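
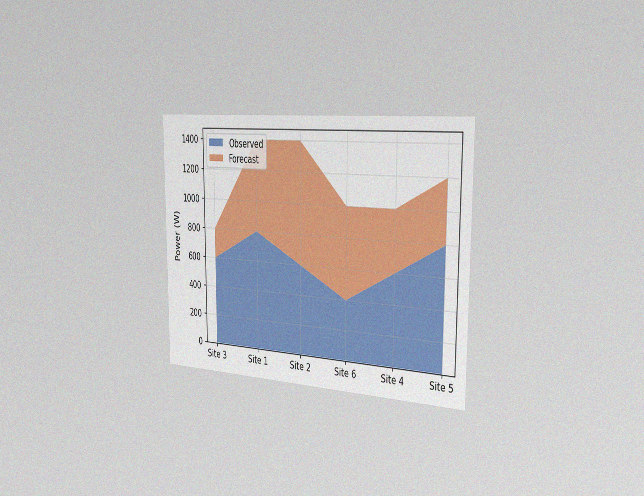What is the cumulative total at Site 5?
1200W

The chart is viewed slightly from the right, with some photo noise. The stacked total at Site 5 reaches 1200W.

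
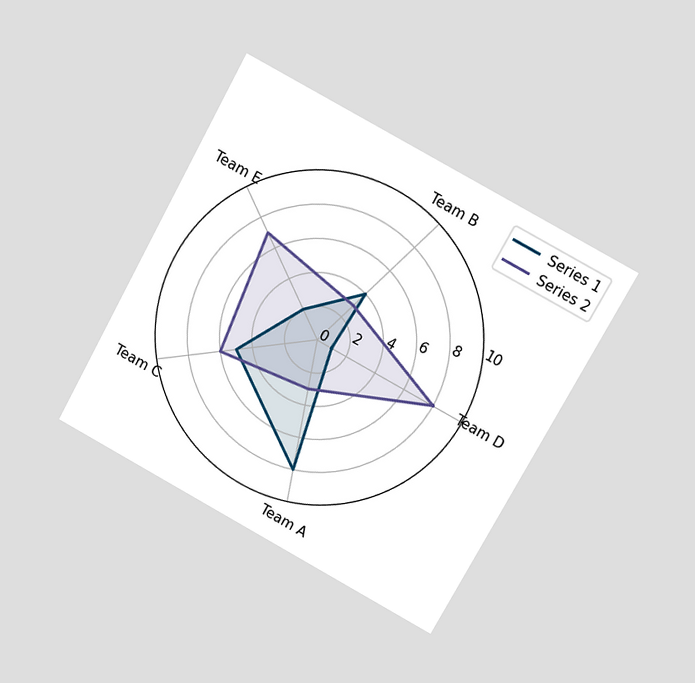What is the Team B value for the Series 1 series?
The chart is tilted about 29° clockwise and viewed at a slight angle. On the Team B axis, Series 1 reaches 4.

4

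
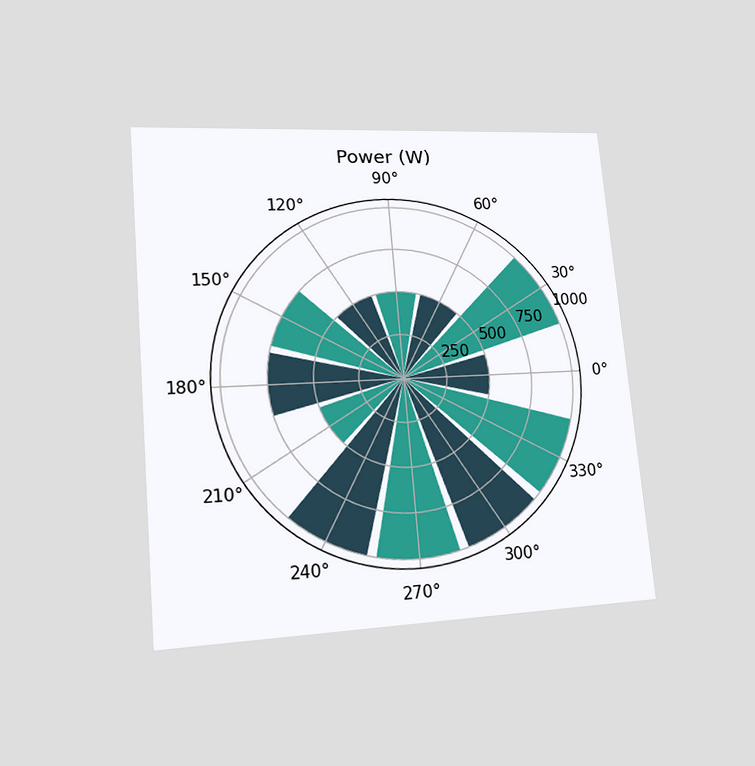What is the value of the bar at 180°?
750W

The chart is tilted about 5° counter-clockwise and viewed at a slight angle. The bar at 180° reaches 750W on the radial axis.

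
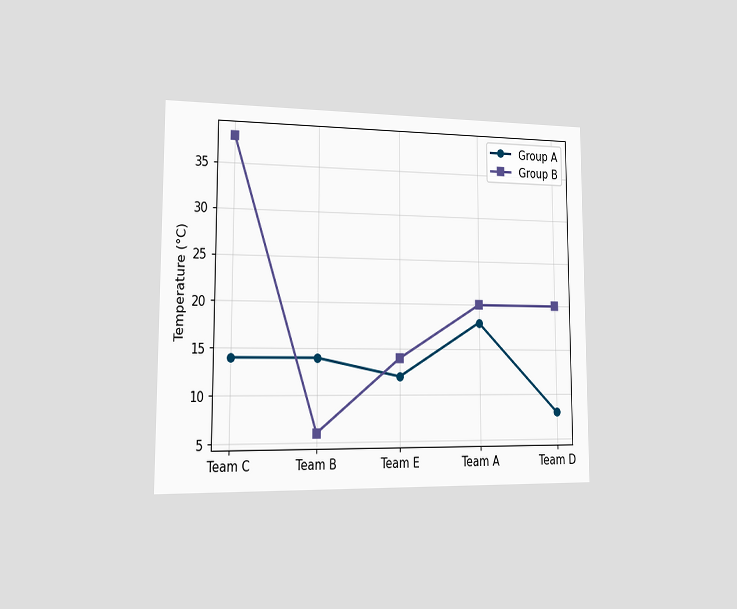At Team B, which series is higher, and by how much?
The chart is viewed slightly from the left. At Team B, Group A sits above the other line by 8°C.

Group A, by 8°C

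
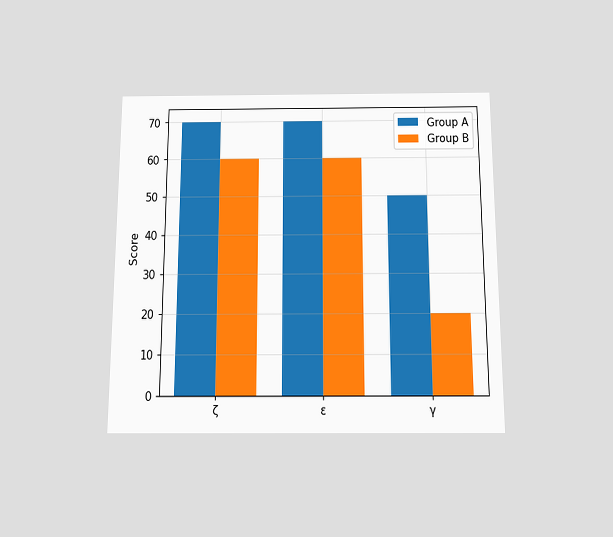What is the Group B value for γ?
The chart is viewed slightly from below. The Group B bar at γ reaches 20 on the y-axis.

20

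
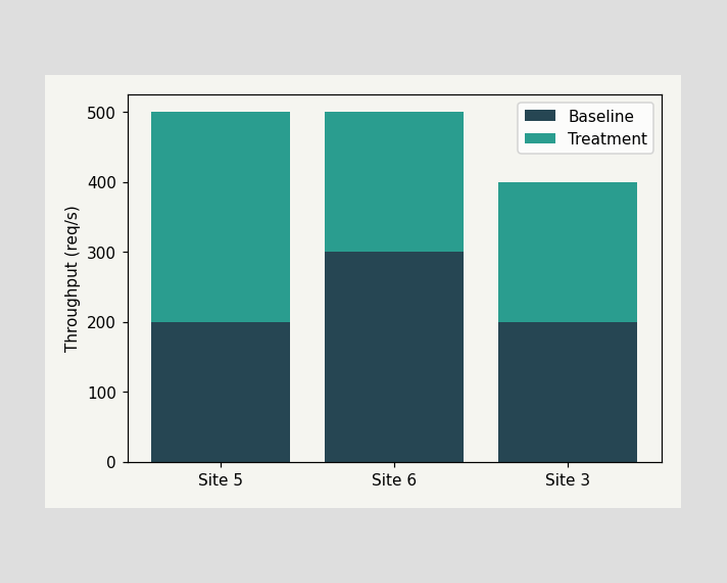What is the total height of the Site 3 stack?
400req/s

The Site 3 stack's top reaches 400req/s on the y-axis.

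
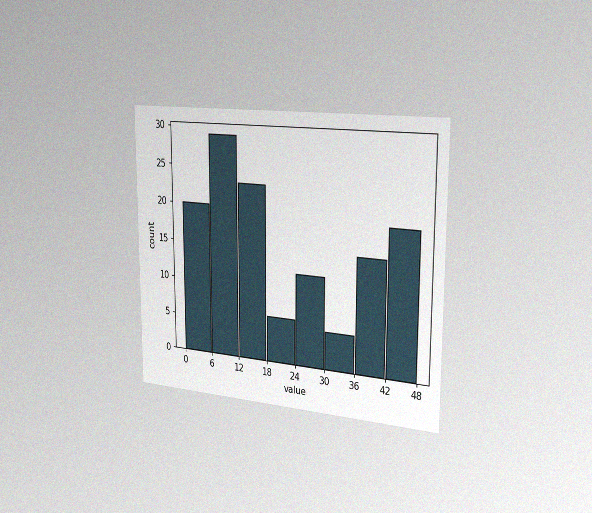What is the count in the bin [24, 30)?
12

The chart is viewed slightly from the right, with some photo noise. The [24, 30) bin has height 12.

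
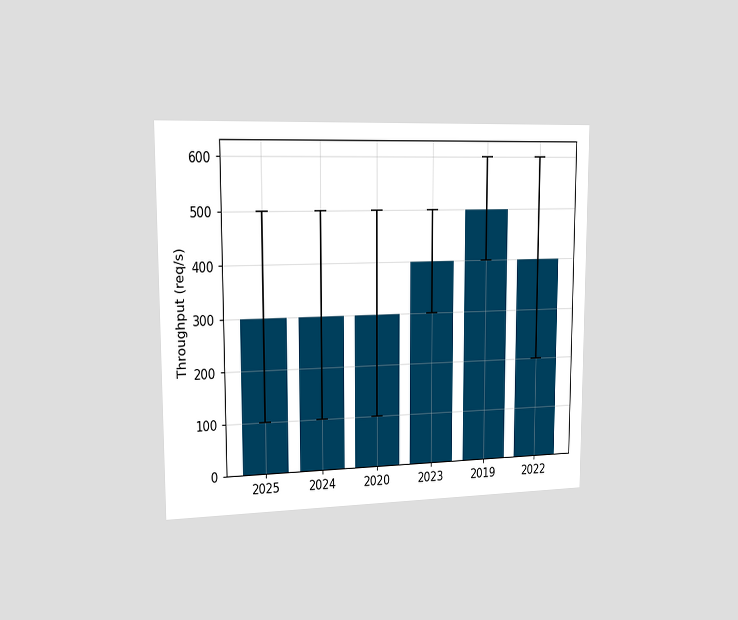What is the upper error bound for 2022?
600req/s

The chart is viewed slightly from the left. The 2022 bar's upper whisker reaches 600req/s.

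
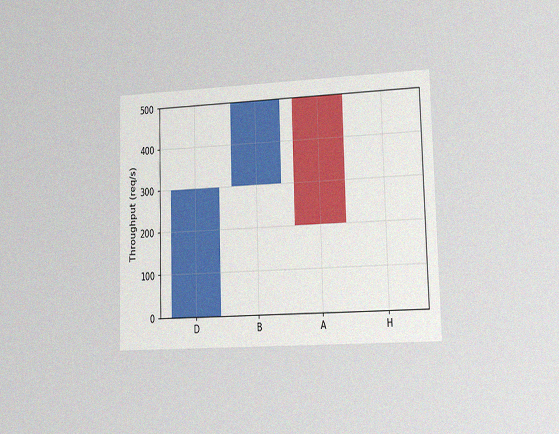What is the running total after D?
The chart is viewed slightly from the right, with some photo noise. After D the running total reaches 300req/s.

300req/s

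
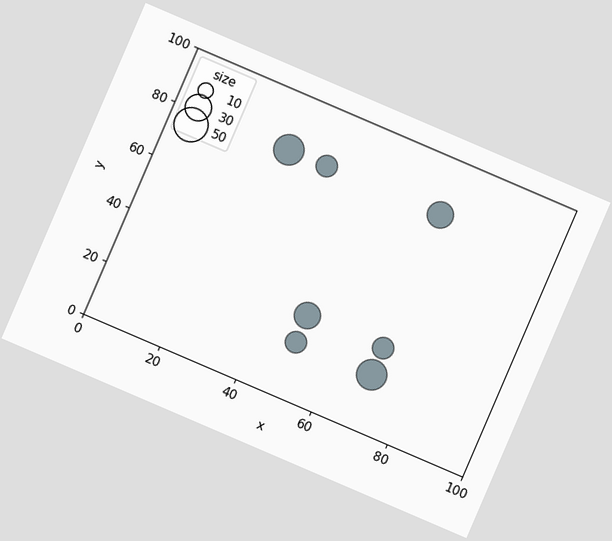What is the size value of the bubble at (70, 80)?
The chart is tilted about 23° clockwise. Matching the bubble at (70, 80) against the size legend gives 30.

30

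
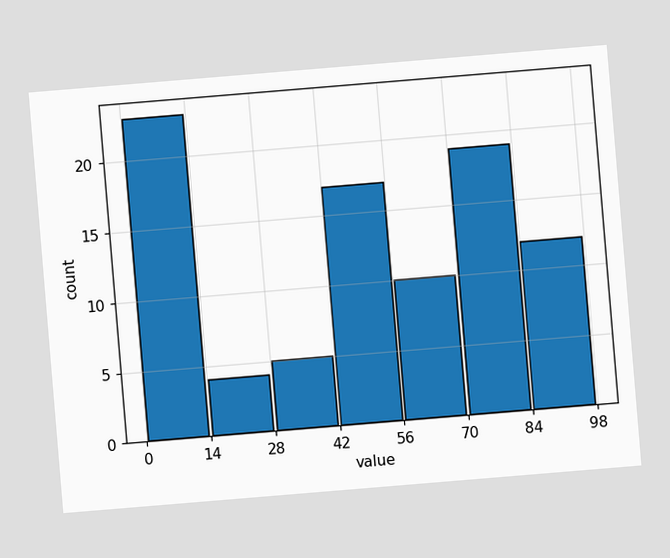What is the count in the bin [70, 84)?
19

The chart is tilted about 5° counter-clockwise. The [70, 84) bin has height 19.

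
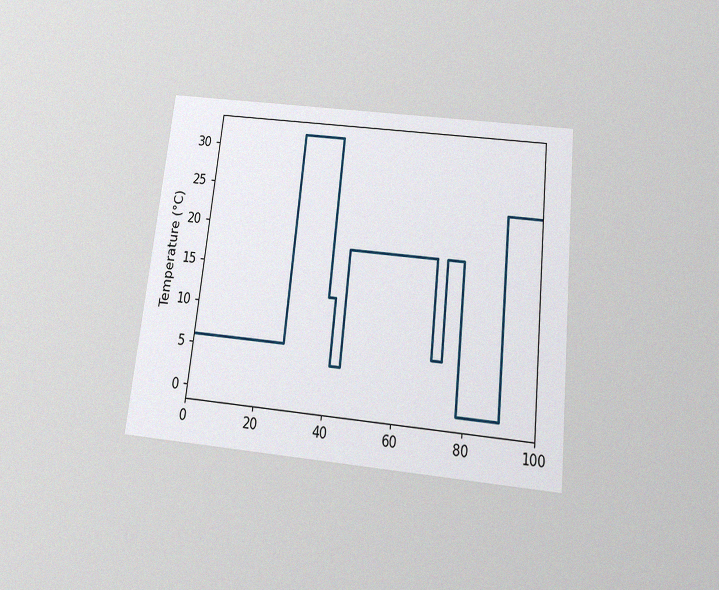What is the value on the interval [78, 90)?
0°C

The chart is tilted about 6° clockwise and viewed slightly from below, with some photo noise. On [78, 90) the step sits at 0°C.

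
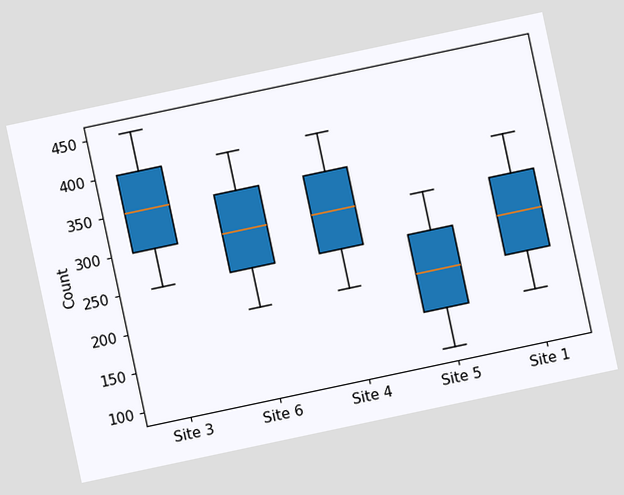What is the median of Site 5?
200

The chart is tilted about 12° counter-clockwise. The median line in the Site 5 box sits at 200.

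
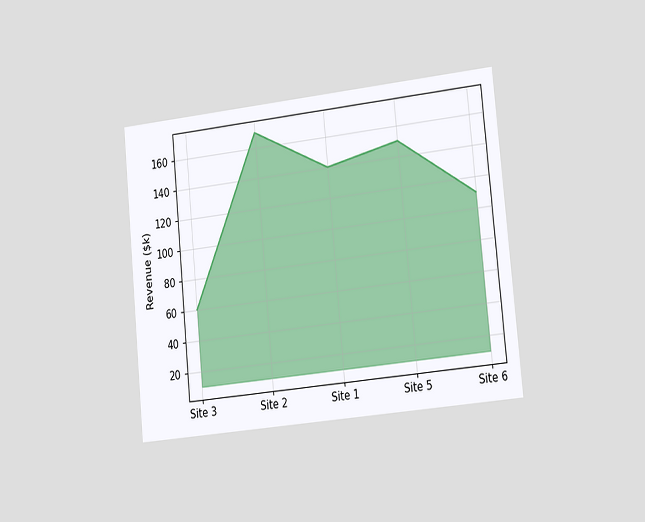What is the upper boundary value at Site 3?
$60k

The chart is tilted about 5° counter-clockwise and viewed slightly from the right. At Site 3 the upper boundary is at $60k.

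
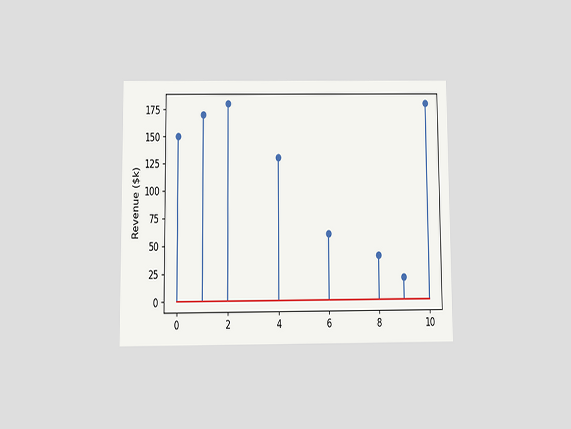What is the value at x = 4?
$130k

The chart is viewed at a slight angle. The stem at x=4 reaches $130k.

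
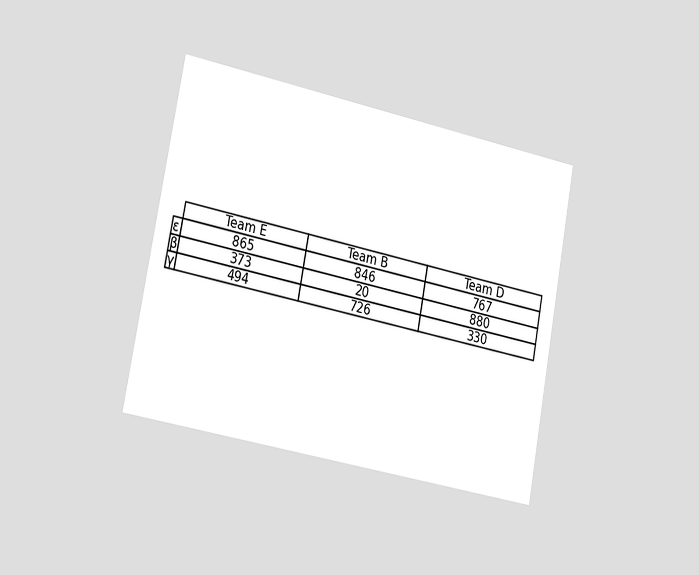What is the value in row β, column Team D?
880

The chart is tilted about 11° clockwise and viewed slightly from the left. The (β, Team D) cell reads 880.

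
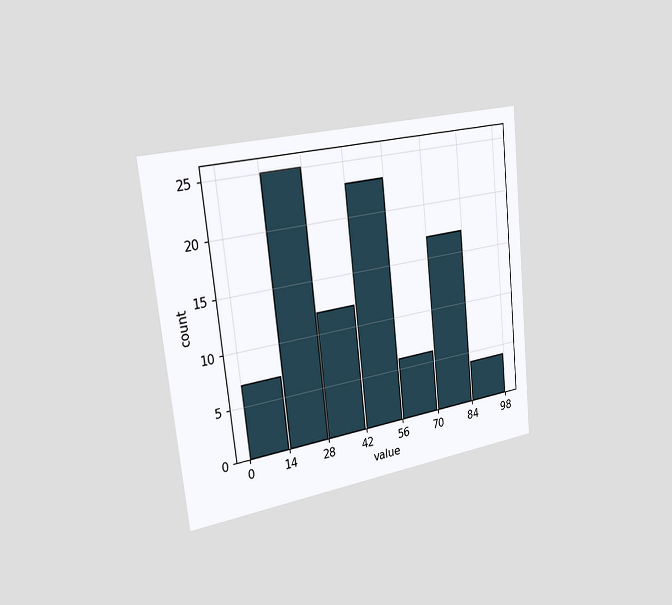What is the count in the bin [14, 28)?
The chart is tilted about 6° counter-clockwise and viewed slightly from the left. The [14, 28) bin has height 25.

25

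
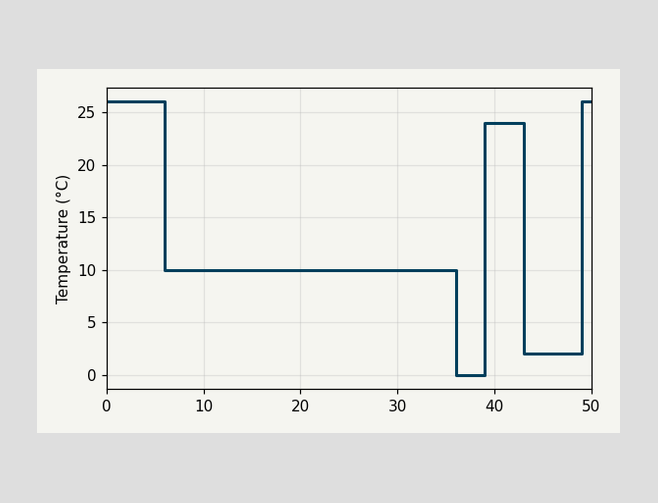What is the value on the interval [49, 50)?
26°C

On [49, 50) the step sits at 26°C.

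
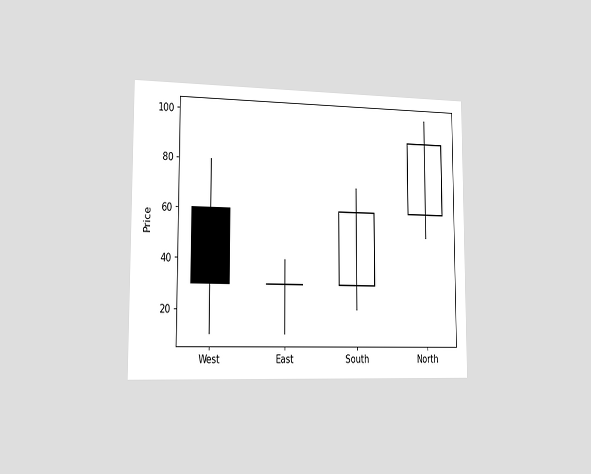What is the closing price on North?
90

The chart is viewed slightly from the left. The North candle closes at 90.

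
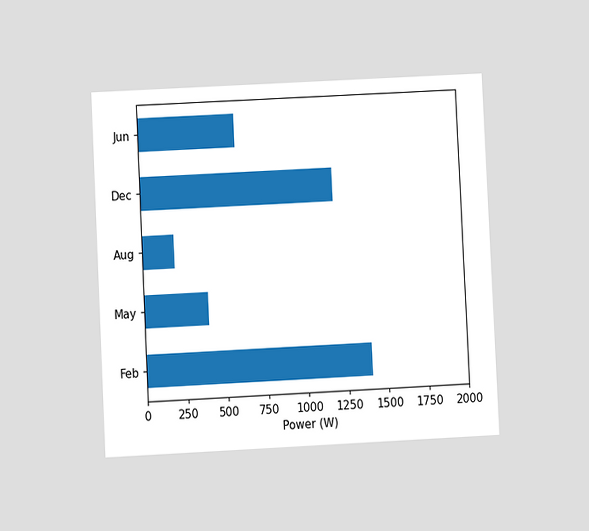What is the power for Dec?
1200W

The chart is tilted about 3° counter-clockwise and viewed at a slight angle. Reading along the chart's x-axis, the Dec bar reaches 1200W.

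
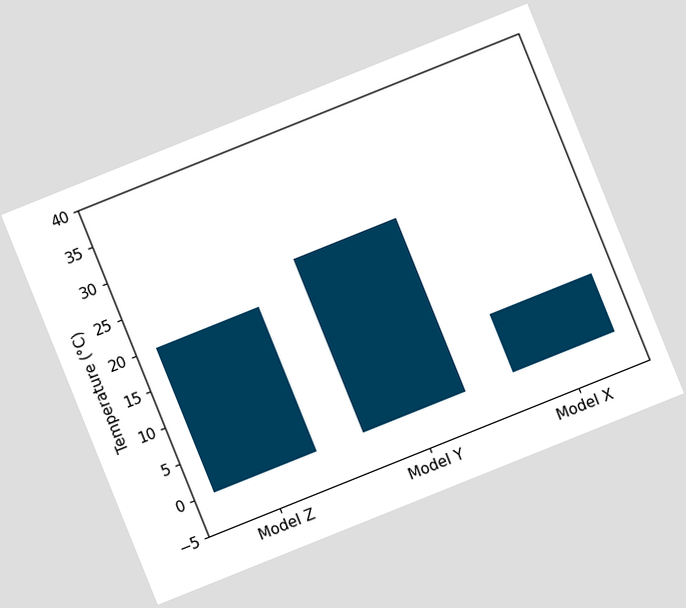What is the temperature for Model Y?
24°C

The chart is tilted about 22° counter-clockwise. Reading along the chart's y-axis, the Model Y bar reaches 24°C.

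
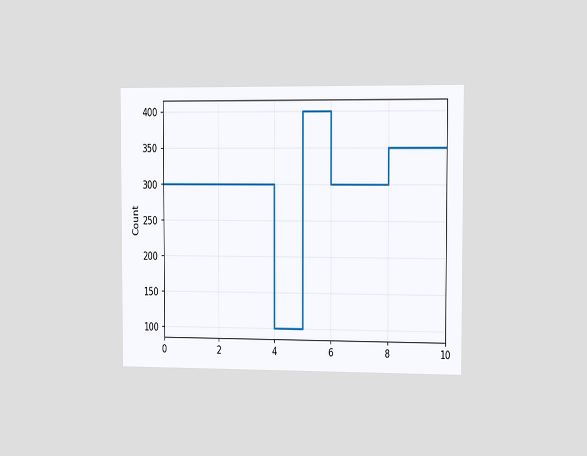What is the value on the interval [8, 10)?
The chart is viewed slightly from the right. On [8, 10) the step sits at 350.

350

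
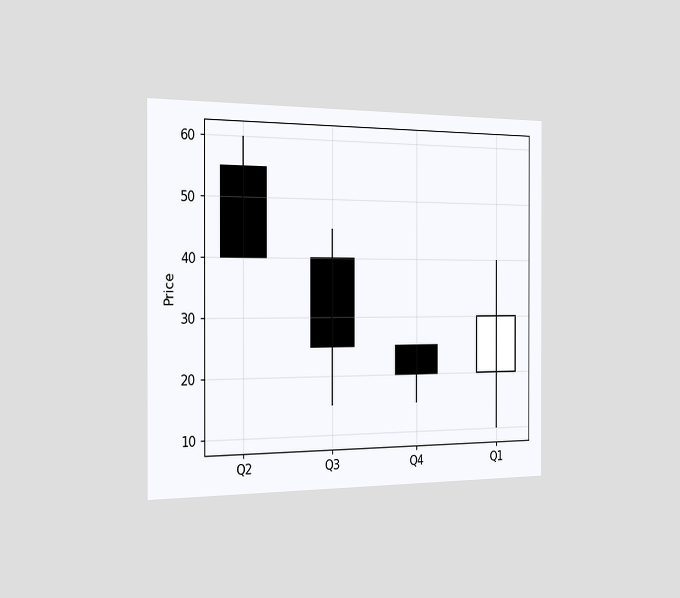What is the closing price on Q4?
20

The chart is viewed slightly from the left. The Q4 candle closes at 20.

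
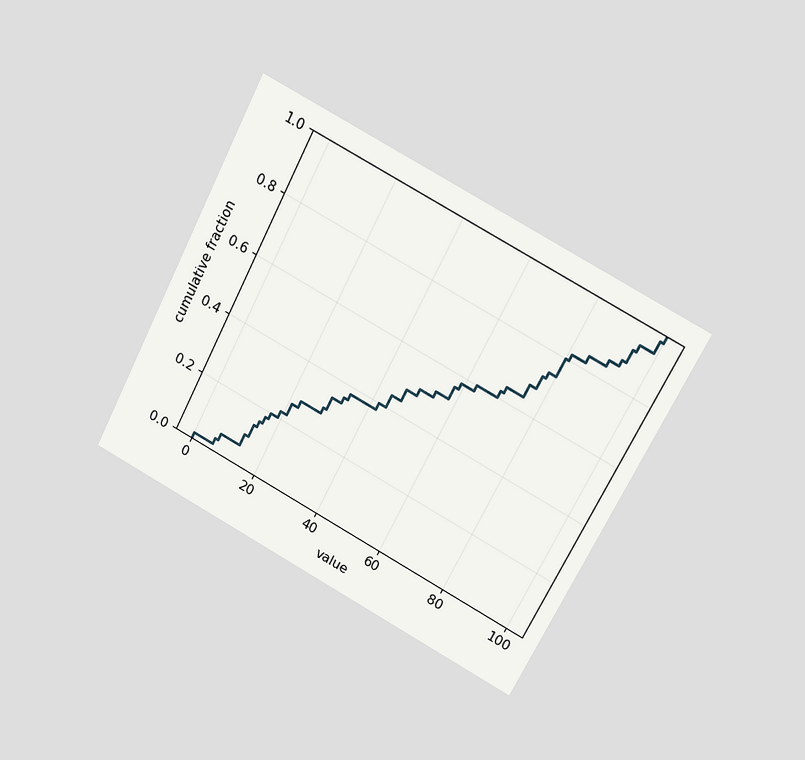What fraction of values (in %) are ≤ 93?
The chart is tilted about 27° clockwise and viewed at a slight angle. At x=93 the ECDF step is at 88%.

88%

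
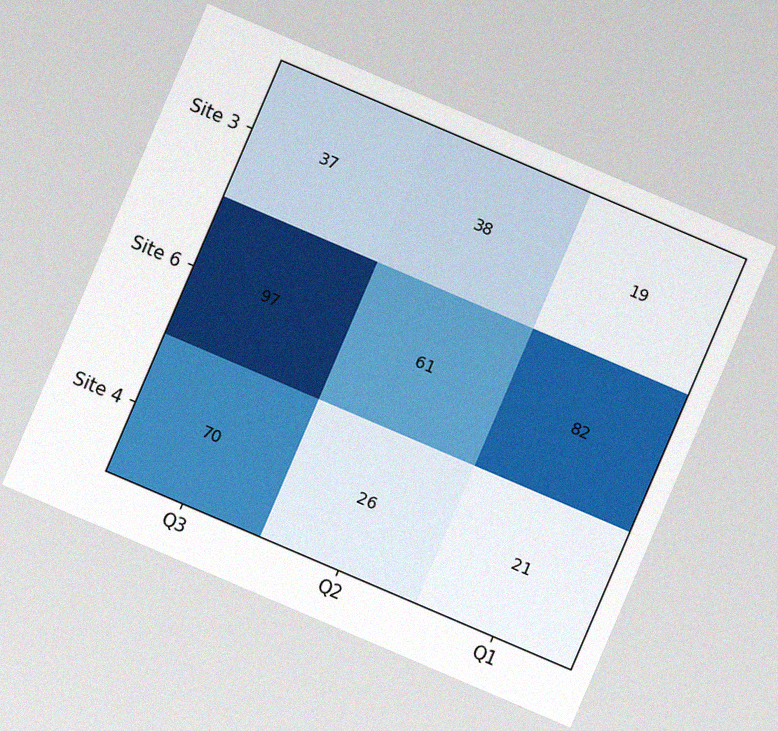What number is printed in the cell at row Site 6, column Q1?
The chart is tilted about 23° clockwise, with some photo noise. The (Site 6, Q1) cell reads 82.

82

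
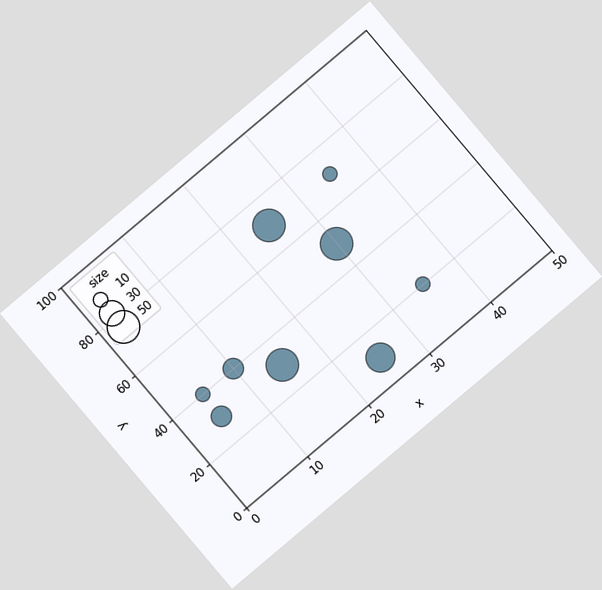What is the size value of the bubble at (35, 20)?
The chart is tilted about 40° counter-clockwise. Matching the bubble at (35, 20) against the size legend gives 10.

10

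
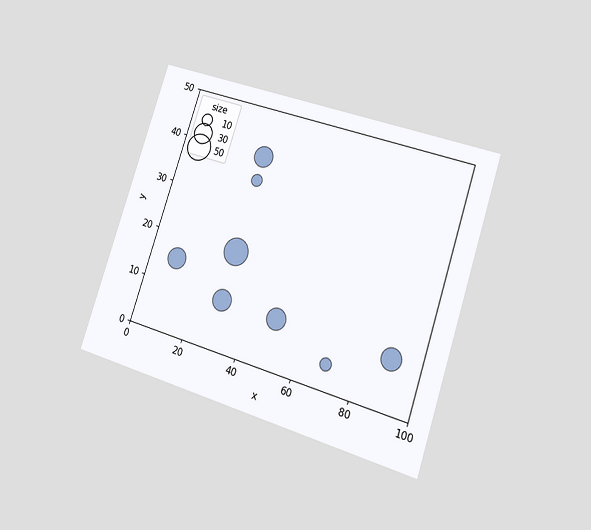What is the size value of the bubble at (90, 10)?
30

The chart is tilted about 18° clockwise and viewed at a slight angle. Matching the bubble at (90, 10) against the size legend gives 30.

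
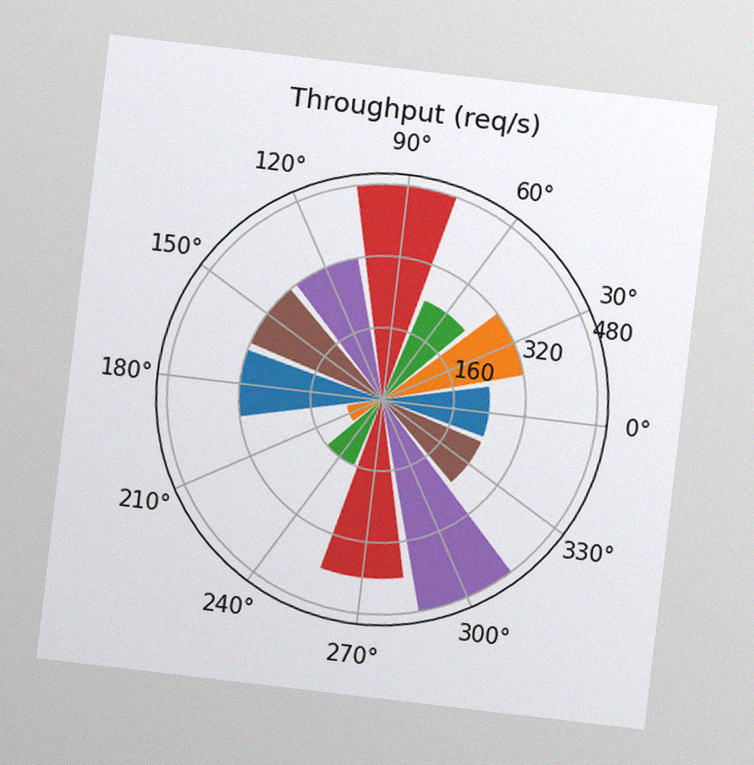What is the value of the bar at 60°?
The chart is tilted about 7° clockwise, with some photo noise. The bar at 60° reaches 240req/s on the radial axis.

240req/s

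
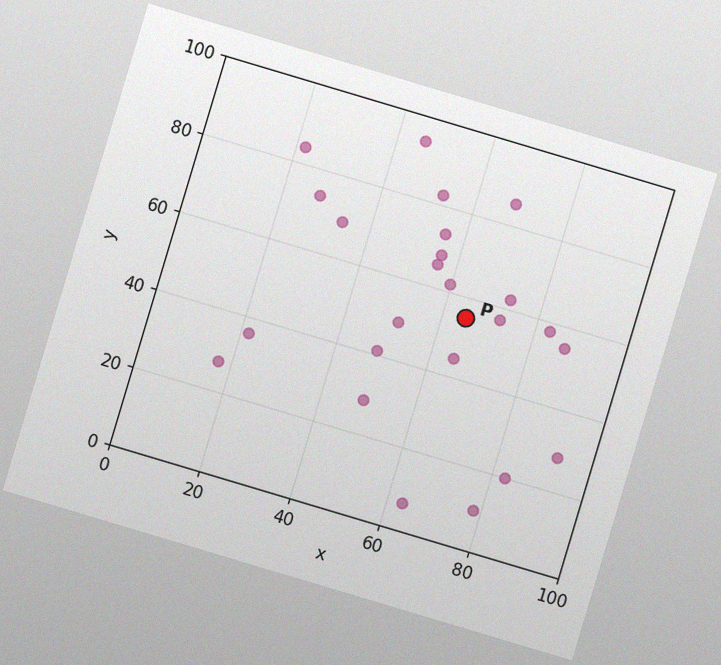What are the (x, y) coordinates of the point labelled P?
The chart is tilted about 17° clockwise, with some photo noise. Following the gridlines from P to each axis, P sits at (65, 55).

(65, 55)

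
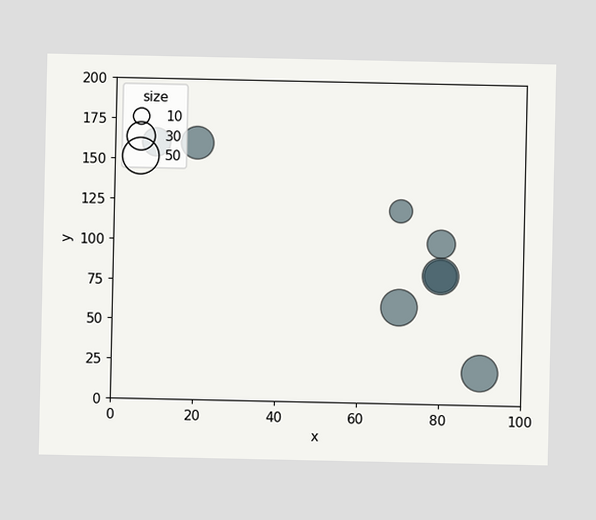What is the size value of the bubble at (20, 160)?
40

Matching the bubble at (20, 160) against the size legend gives 40.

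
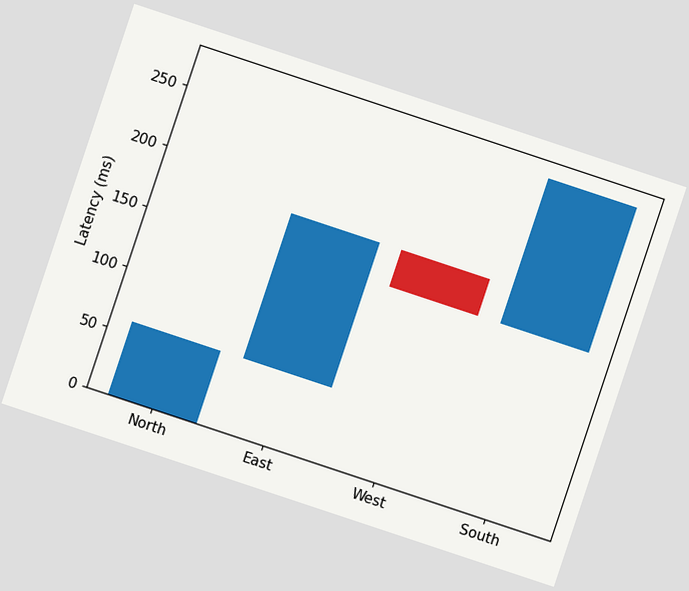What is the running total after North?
The chart is tilted about 18° clockwise. After North the running total reaches 60ms.

60ms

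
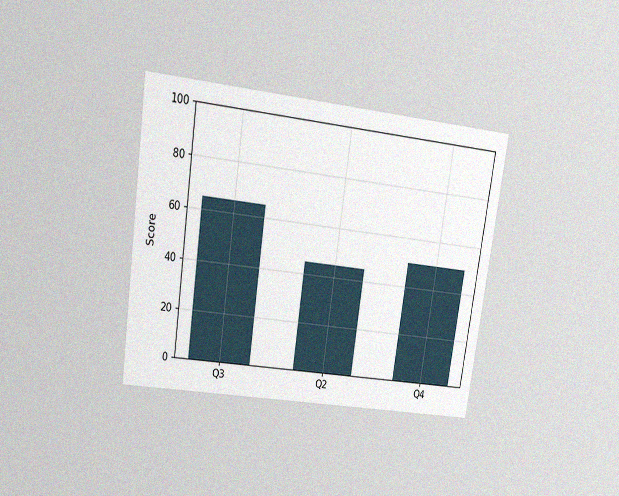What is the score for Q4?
The chart is tilted about 8° clockwise and viewed at a slight angle, with some photo noise. Reading along the chart's y-axis, the Q4 bar reaches 50.

50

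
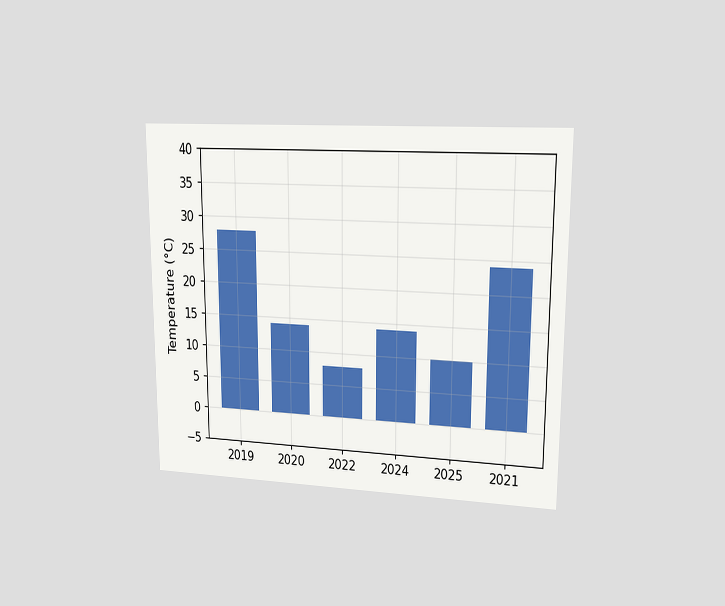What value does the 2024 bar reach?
The chart is viewed at a slight angle. Reading along the chart's y-axis, the 2024 bar reaches 14°C.

14°C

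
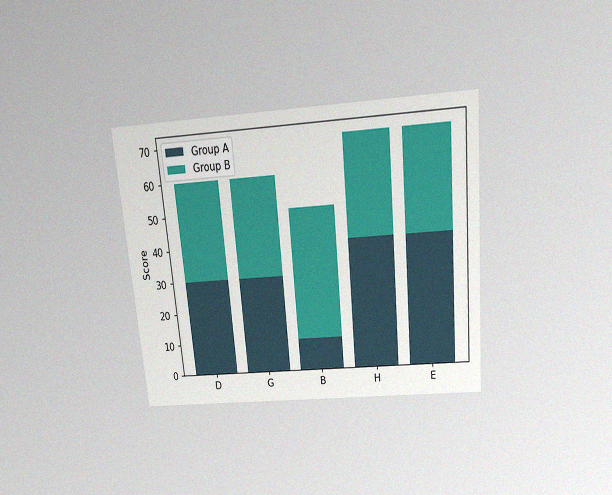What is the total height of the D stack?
The chart is tilted about 5° counter-clockwise and viewed slightly from above, with some photo noise. The D stack's top reaches 60 on the y-axis.

60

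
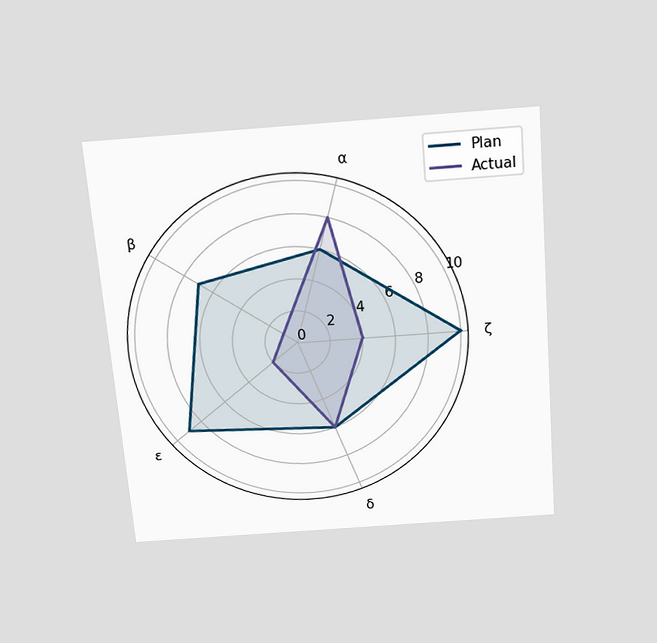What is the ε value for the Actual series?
The chart is tilted about 5° counter-clockwise and viewed slightly from above. On the ε axis, Actual reaches 2.

2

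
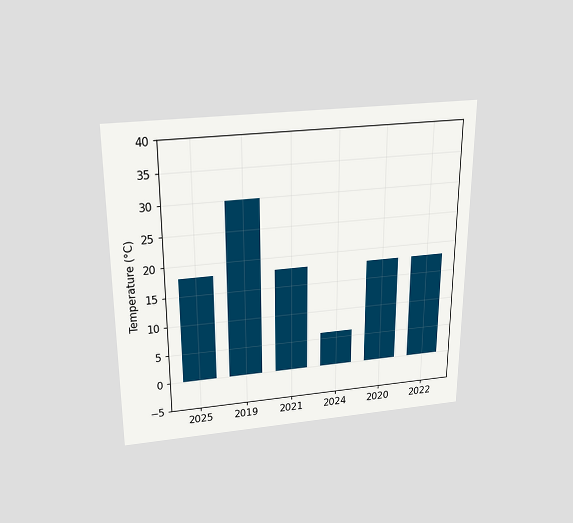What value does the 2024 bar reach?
The chart is viewed slightly from above. Reading along the chart's y-axis, the 2024 bar reaches 6°C.

6°C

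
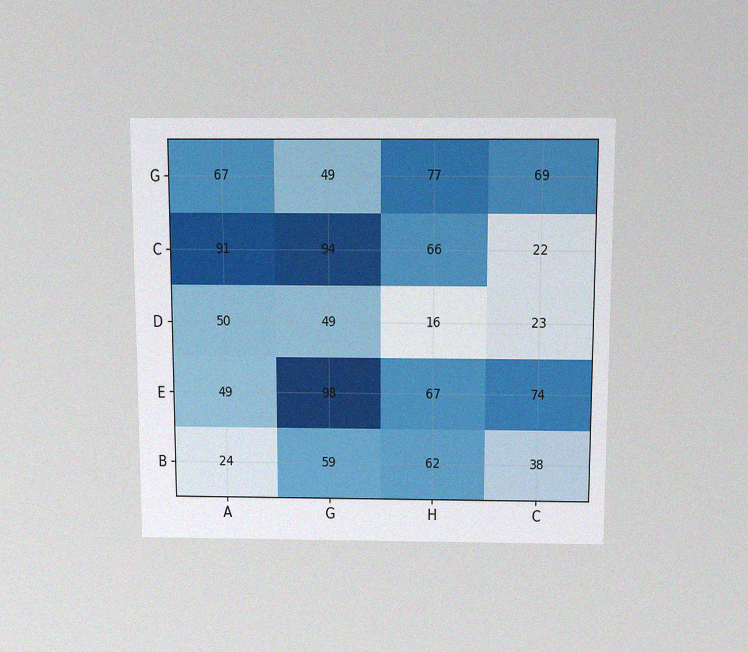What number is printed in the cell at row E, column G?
The chart is viewed slightly from above, with some photo noise. The (E, G) cell reads 98.

98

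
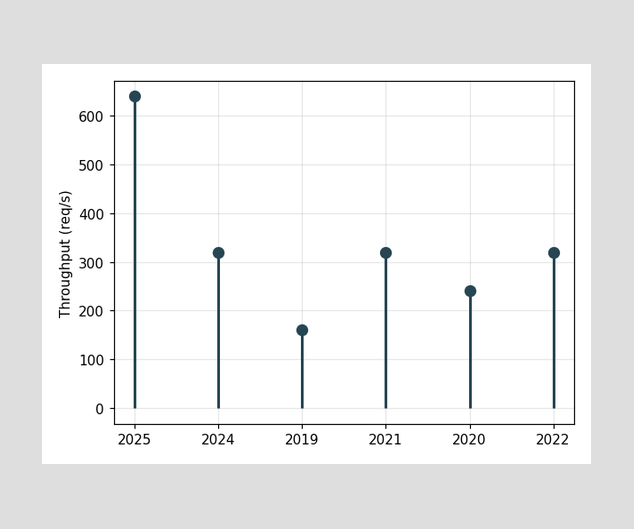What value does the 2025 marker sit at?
640req/s

The 2025 marker sits at 640req/s.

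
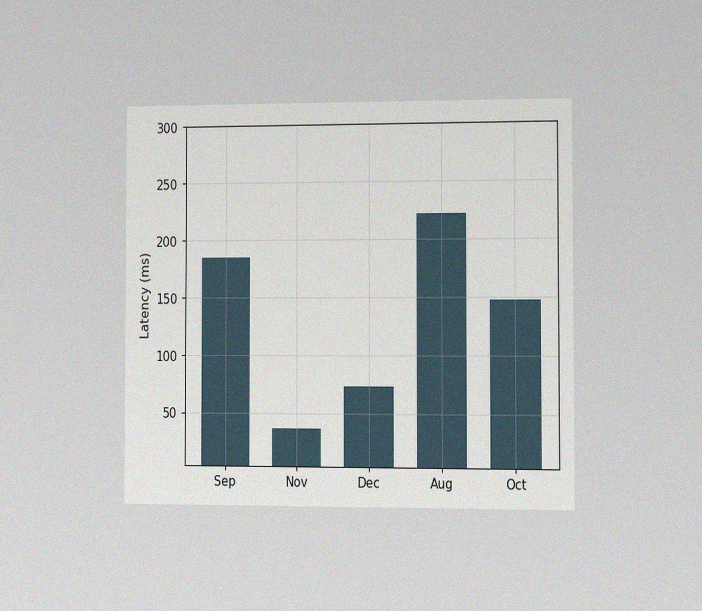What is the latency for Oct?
148ms

The chart is viewed at a slight angle, with some photo noise. Reading along the chart's y-axis, the Oct bar reaches 148ms.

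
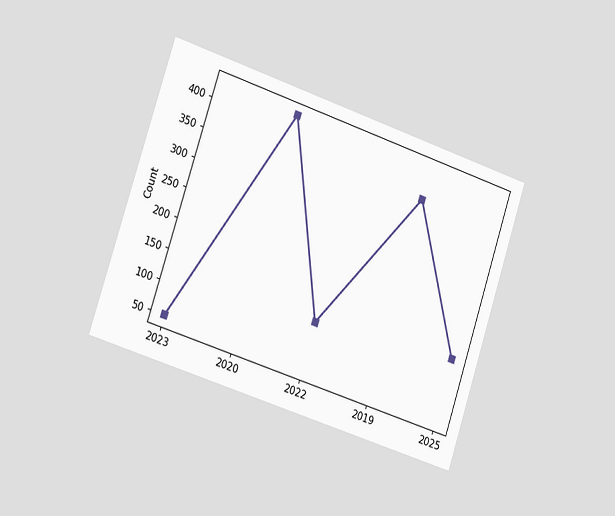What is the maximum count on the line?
425

The chart is tilted about 18° clockwise and viewed slightly from the left. The highest point is at 2020, and reading across to the y-axis gives 425.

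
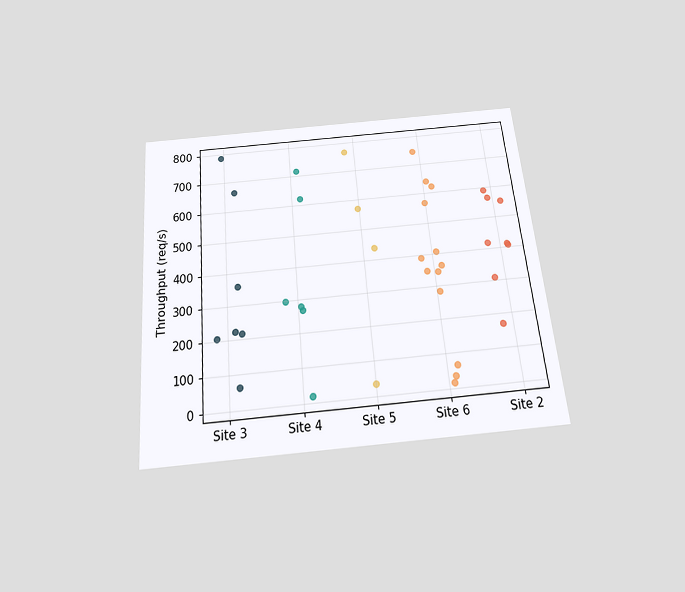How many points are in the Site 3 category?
The chart is tilted about 5° counter-clockwise and viewed slightly from below. Counting the markers in the Site 3 column gives 7.

7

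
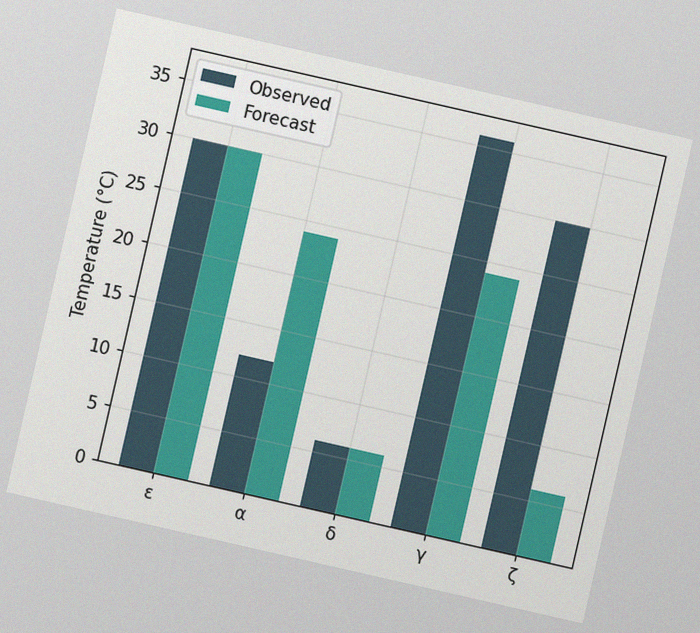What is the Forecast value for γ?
The chart is tilted about 13° clockwise, with some photo noise. The Forecast bar at γ reaches 24°C on the y-axis.

24°C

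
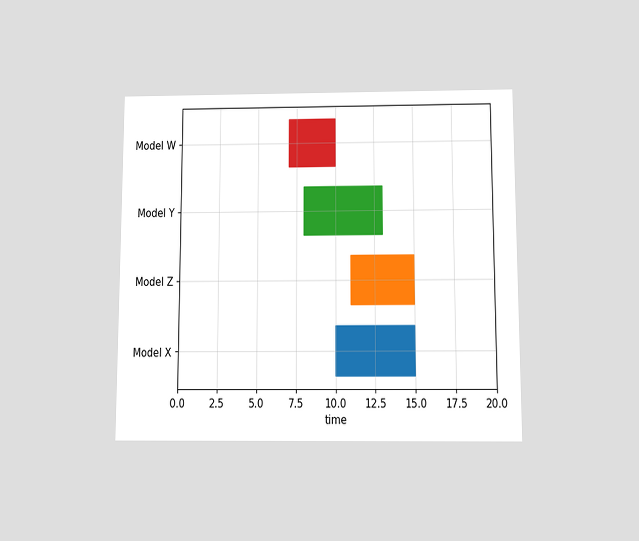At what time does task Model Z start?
The chart is viewed slightly from below. The Model Z bar begins at t=11.

11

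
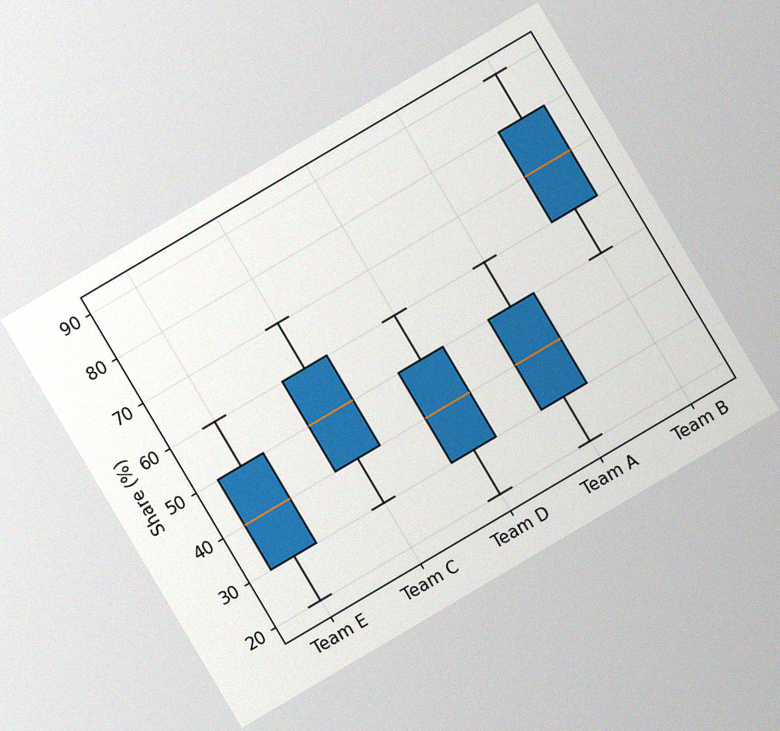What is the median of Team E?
40%

The chart is tilted about 31° counter-clockwise, with some photo noise. The median line in the Team E box sits at 40%.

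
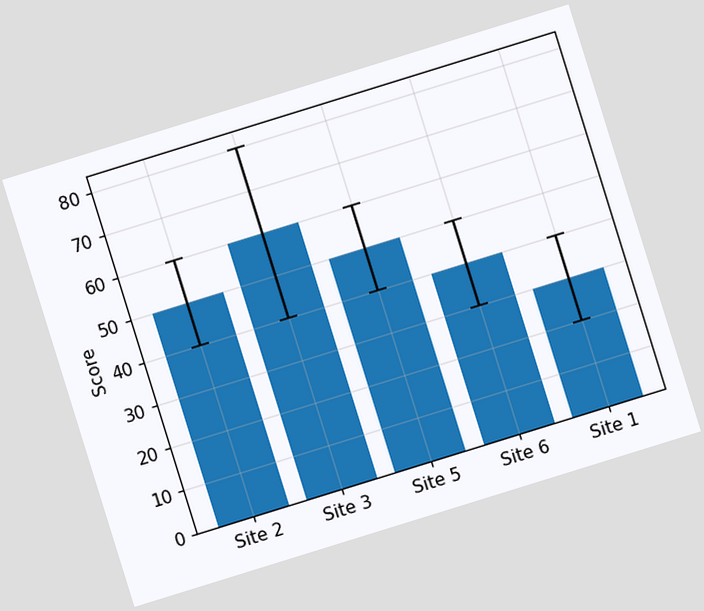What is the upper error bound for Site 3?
The chart is tilted about 17° counter-clockwise. The Site 3 bar's upper whisker reaches 80.

80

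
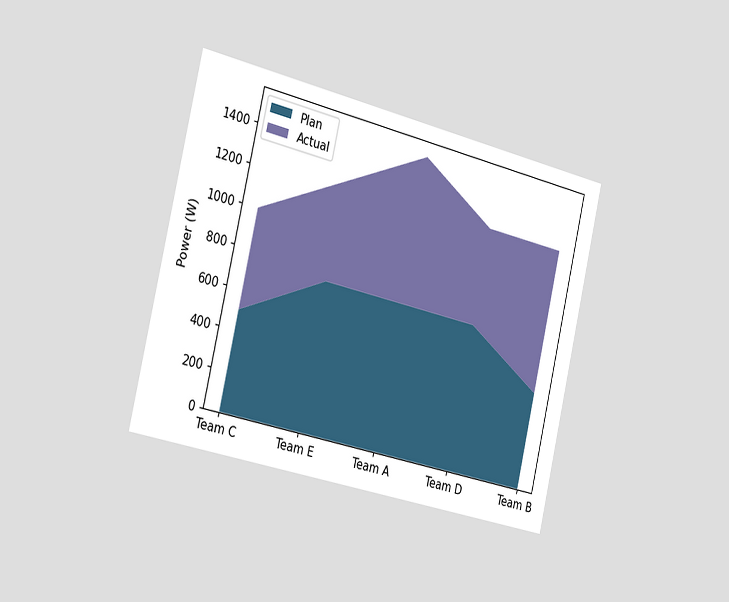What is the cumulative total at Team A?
The chart is tilted about 13° clockwise and viewed slightly from the left. The stacked total at Team A reaches 1500W.

1500W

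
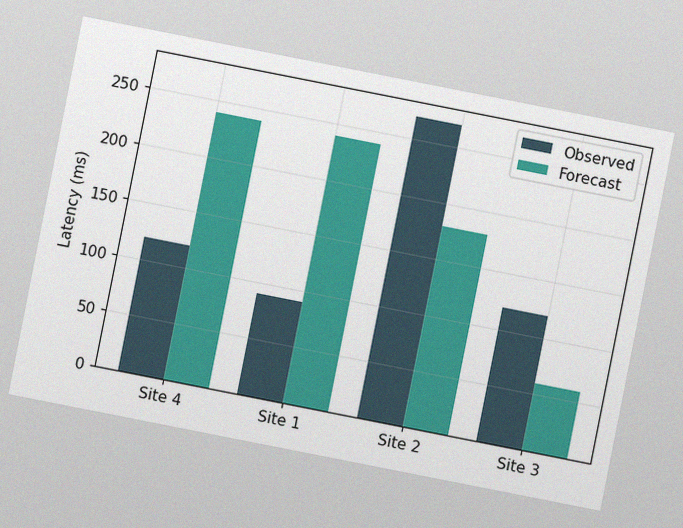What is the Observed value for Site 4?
120ms

The chart is tilted about 11° clockwise, with some photo noise. The Observed bar at Site 4 reaches 120ms on the y-axis.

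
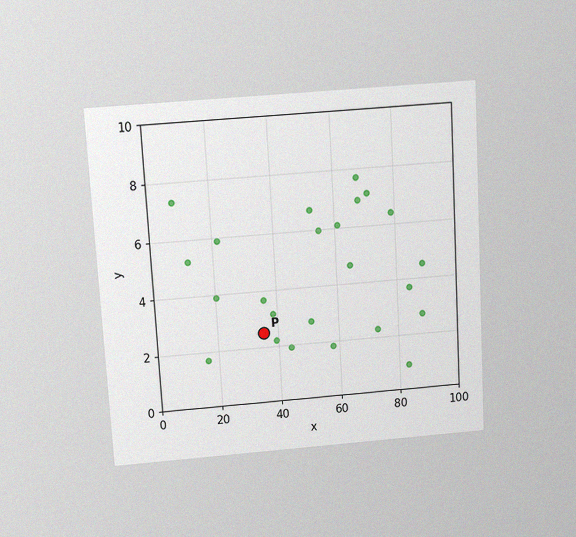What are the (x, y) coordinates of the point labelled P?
The chart is tilted about 3° counter-clockwise and viewed slightly from above, with some photo noise. Following the gridlines from P to each axis, P sits at (35, 2.5).

(35, 2.5)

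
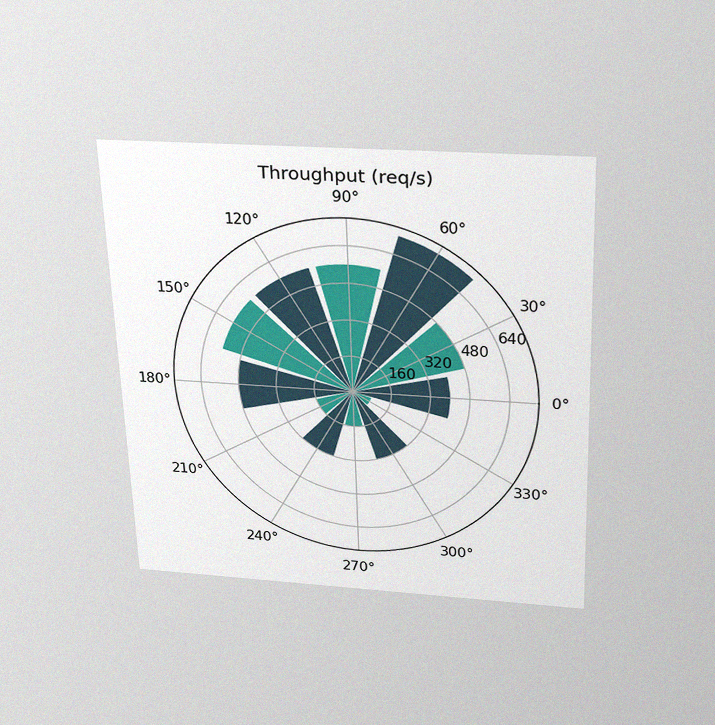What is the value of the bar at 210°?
160req/s

The chart is tilted about 2° counter-clockwise and viewed slightly from above, with some photo noise. The bar at 210° reaches 160req/s on the radial axis.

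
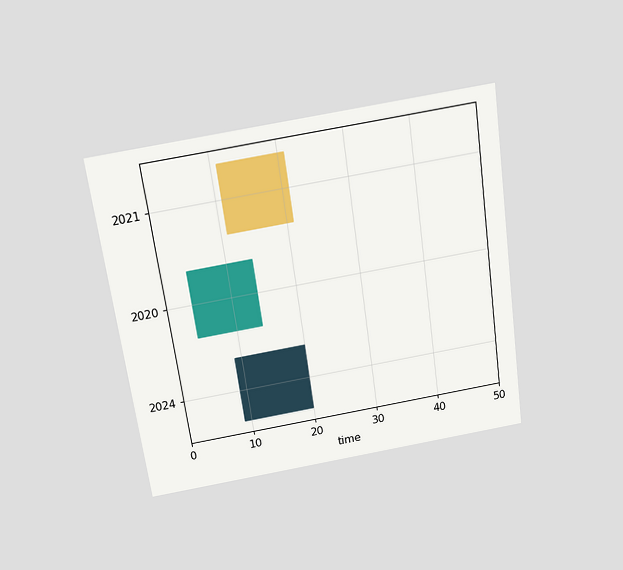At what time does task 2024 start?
The chart is tilted about 8° counter-clockwise and viewed slightly from above. The 2024 bar begins at t=9.

9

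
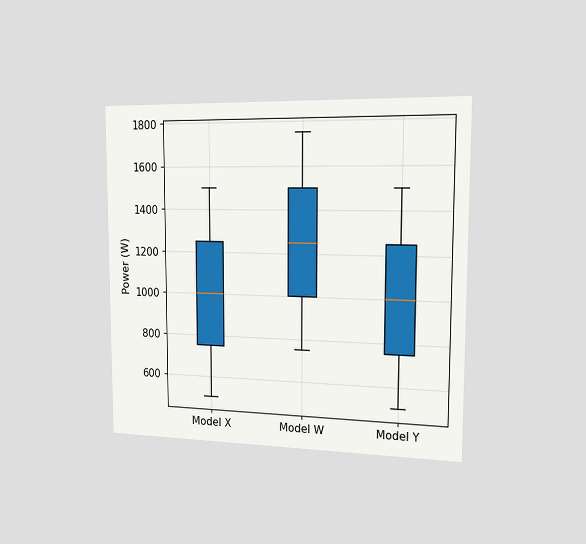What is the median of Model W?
1250W

The chart is viewed slightly from the right. The median line in the Model W box sits at 1250W.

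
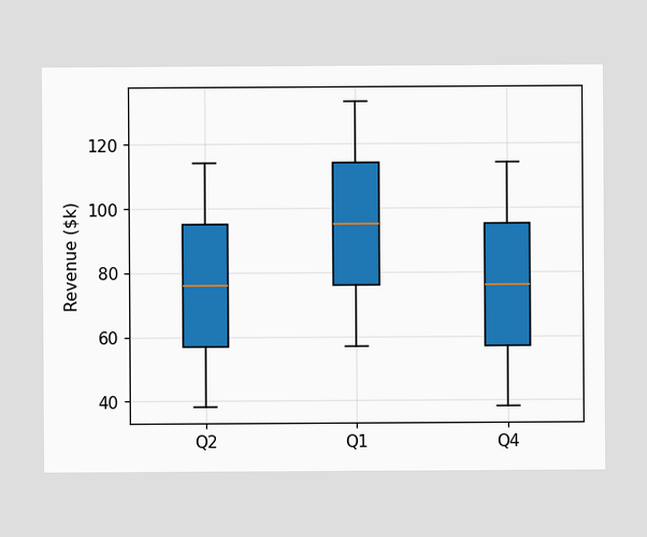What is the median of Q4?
The median line in the Q4 box sits at $76k.

$76k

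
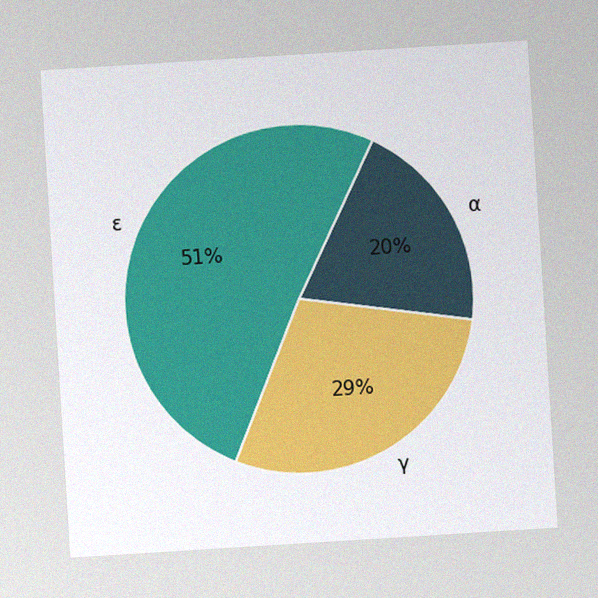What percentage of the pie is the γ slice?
29%

The chart is tilted about 4° counter-clockwise, with some photo noise. The γ slice takes up 29% of the pie.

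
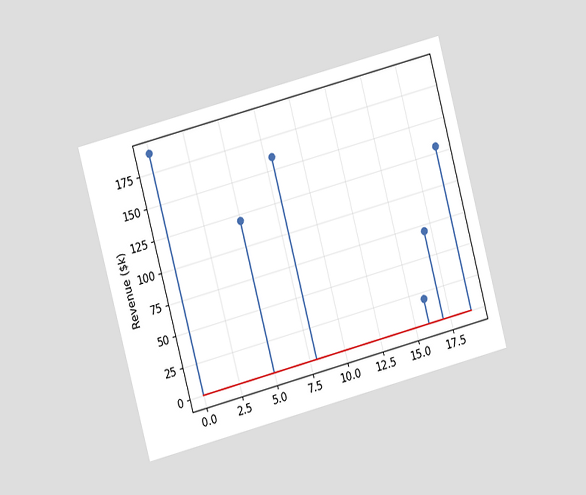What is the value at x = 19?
The chart is tilted about 15° counter-clockwise and viewed at a slight angle. The stem at x=19 reaches $130k.

$130k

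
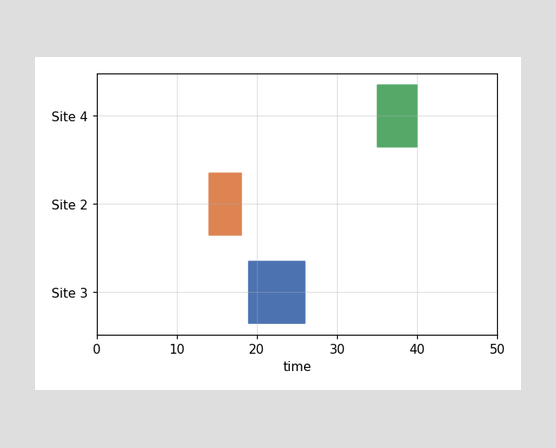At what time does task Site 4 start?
The Site 4 bar begins at t=35.

35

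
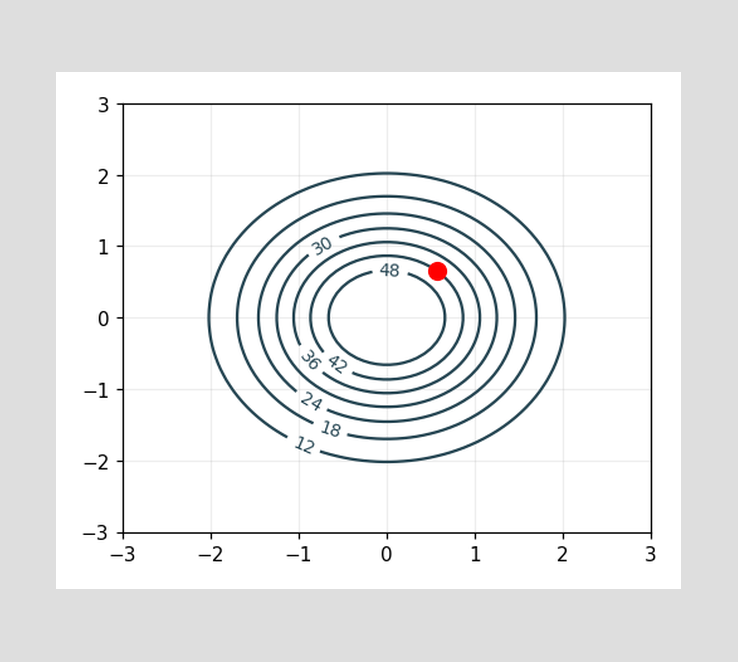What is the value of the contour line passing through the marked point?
42

The marked point sits on the contour labelled 42.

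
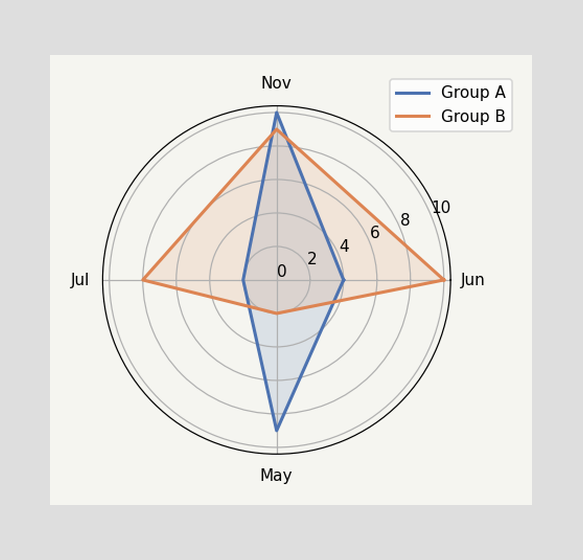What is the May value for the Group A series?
On the May axis, Group A reaches 9.

9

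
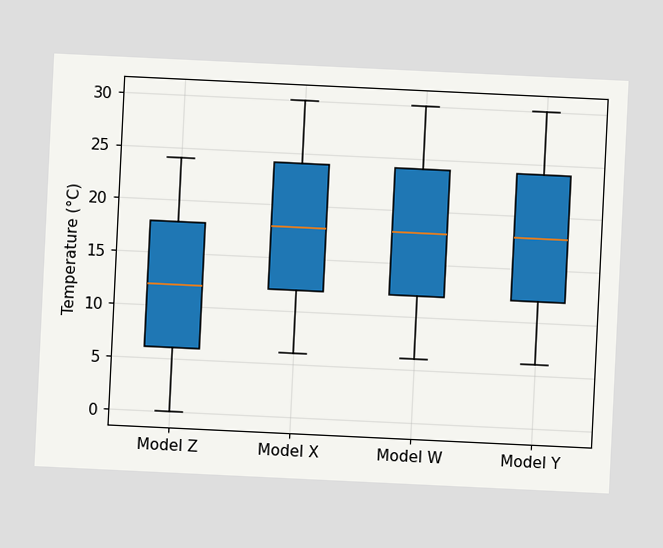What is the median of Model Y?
18°C

The chart is tilted about 3° clockwise. The median line in the Model Y box sits at 18°C.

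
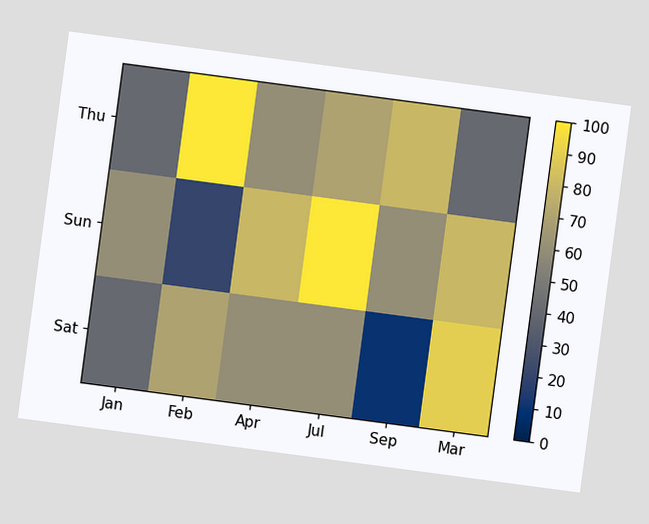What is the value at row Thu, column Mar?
40

The chart is tilted about 8° clockwise. Matching cell (Thu, Mar) against the colorbar gives 40.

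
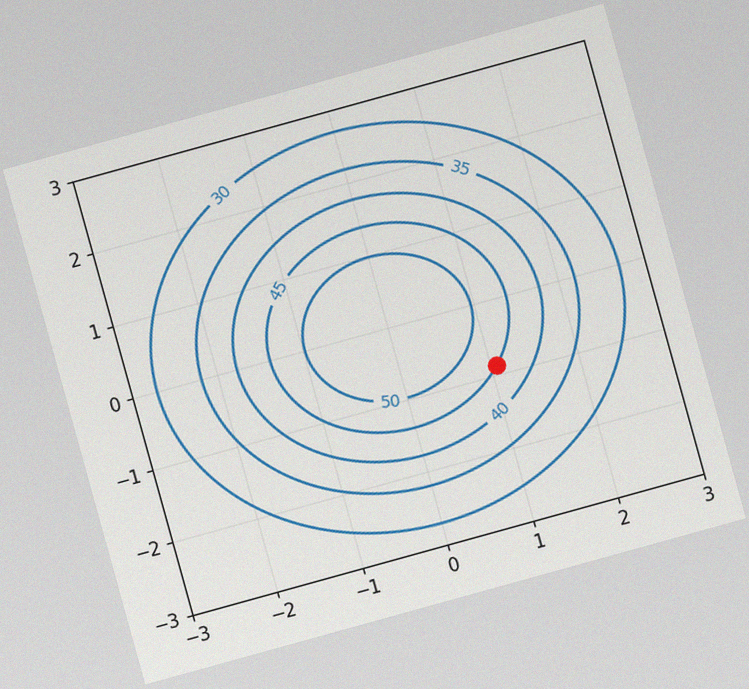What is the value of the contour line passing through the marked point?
The chart is tilted about 15° counter-clockwise, with some photo noise. The marked point sits on the contour labelled 45.

45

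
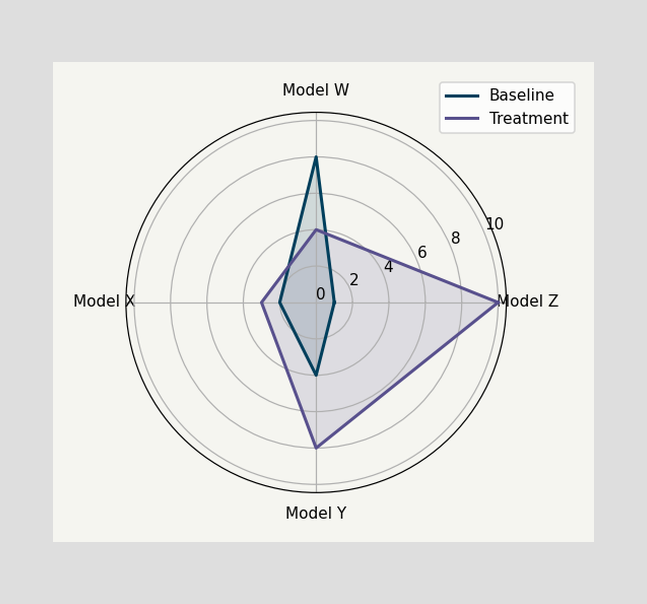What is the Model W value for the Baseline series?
On the Model W axis, Baseline reaches 8.

8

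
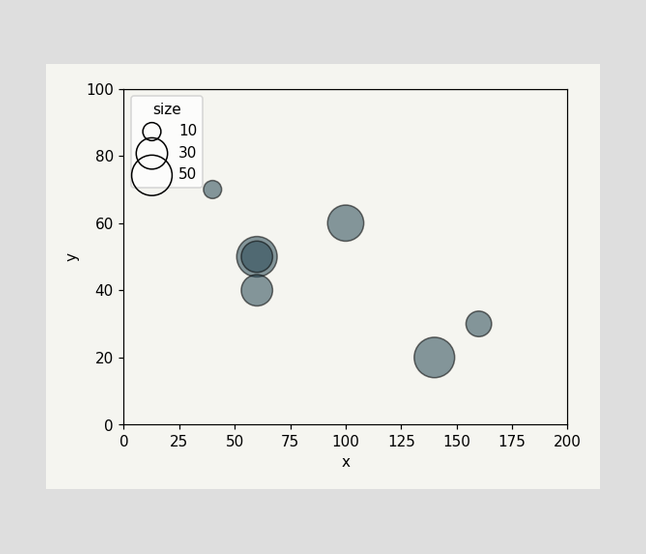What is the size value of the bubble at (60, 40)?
30

Matching the bubble at (60, 40) against the size legend gives 30.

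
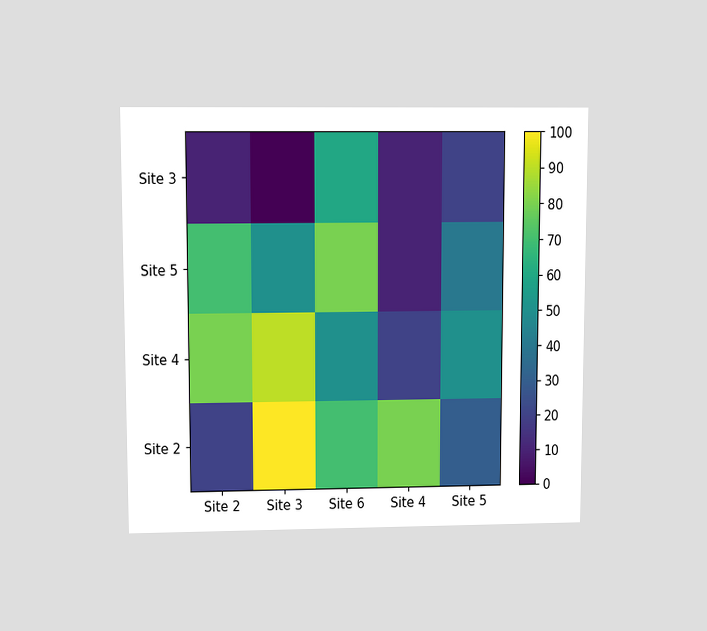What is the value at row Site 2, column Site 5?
The chart is viewed slightly from above. Matching cell (Site 2, Site 5) against the colorbar gives 30.

30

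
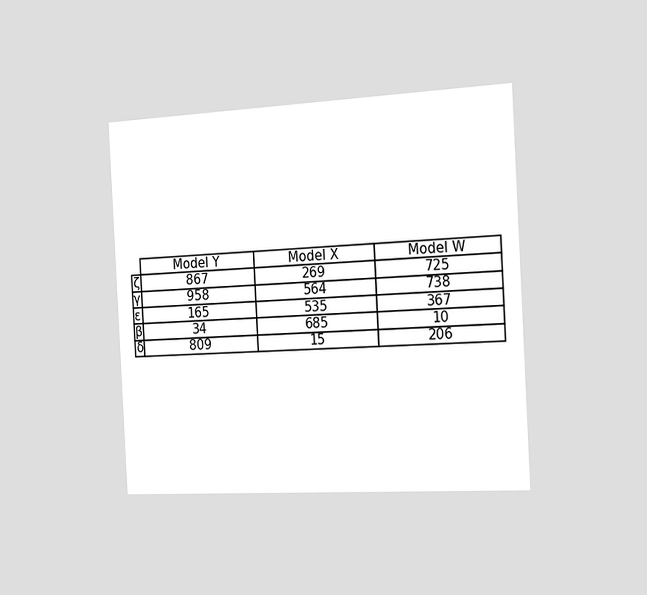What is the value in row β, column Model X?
685

The chart is tilted about 3° counter-clockwise and viewed slightly from the right. The (β, Model X) cell reads 685.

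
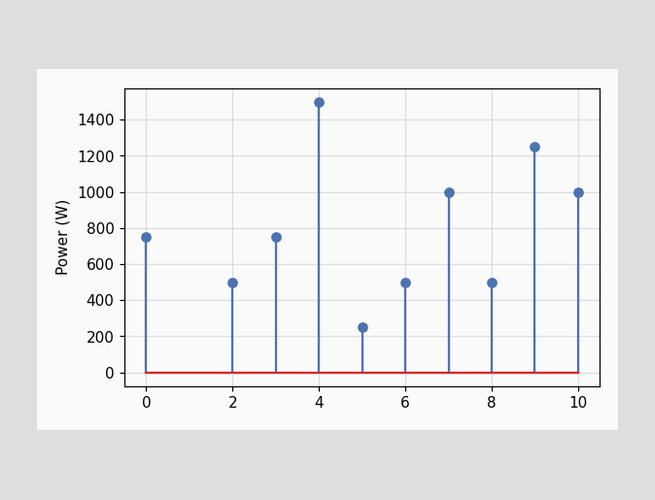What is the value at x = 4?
The stem at x=4 reaches 1500W.

1500W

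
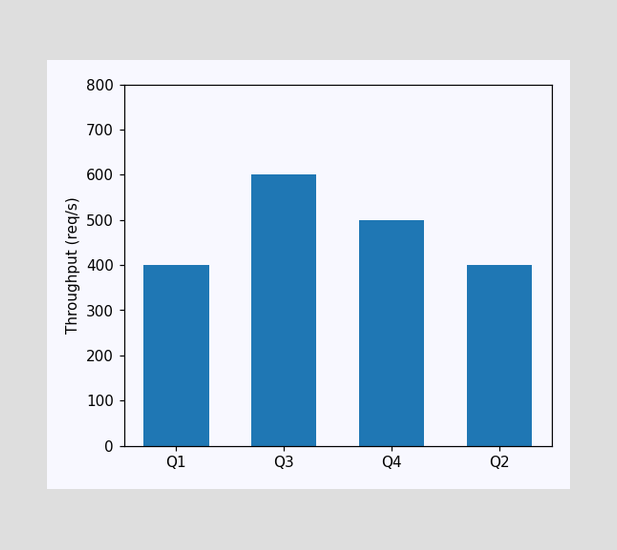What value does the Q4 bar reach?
500req/s

Reading along the chart's y-axis, the Q4 bar reaches 500req/s.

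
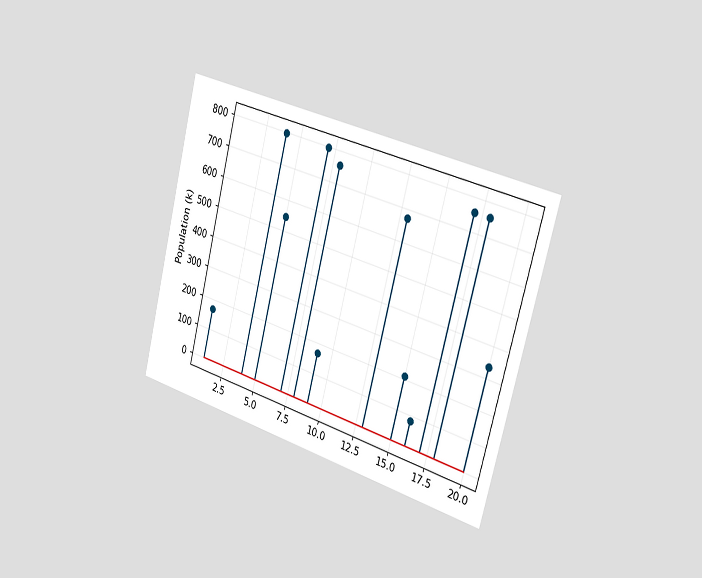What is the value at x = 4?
798k

The chart is tilted about 15° clockwise and viewed slightly from the right. The stem at x=4 reaches 798k.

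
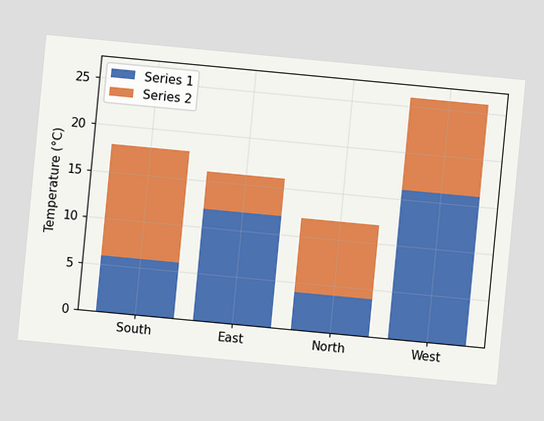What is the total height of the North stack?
12°C

The chart is tilted about 5° clockwise. The North stack's top reaches 12°C on the y-axis.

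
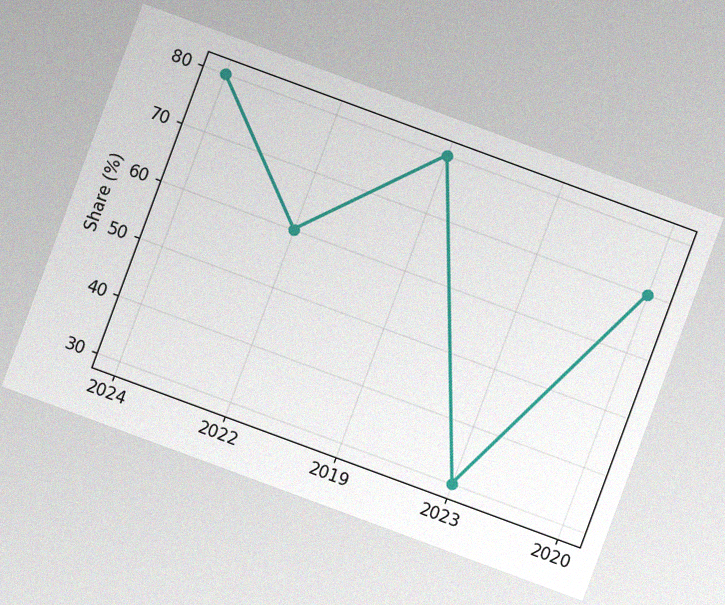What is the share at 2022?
The chart is tilted about 20° clockwise, with some photo noise. At 2022, the line is at 60%.

60%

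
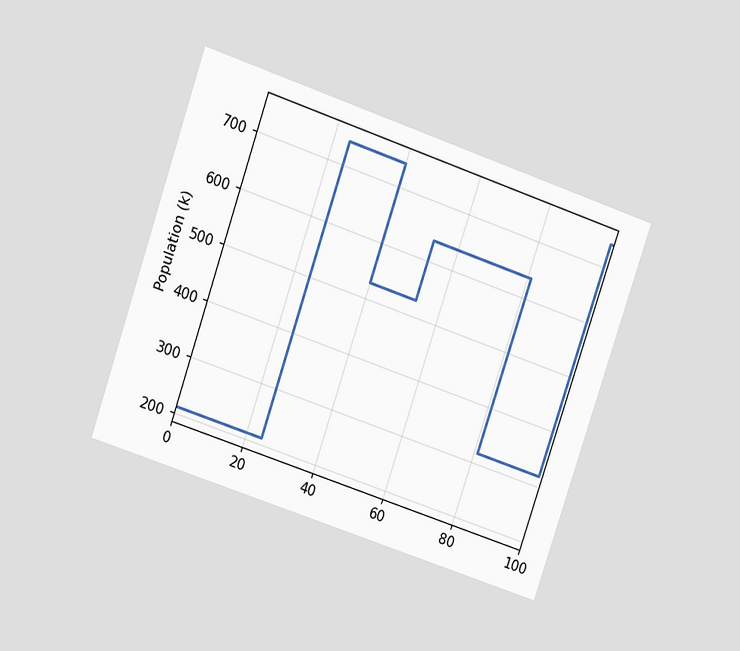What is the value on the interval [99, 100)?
742k

The chart is tilted about 19° clockwise and viewed at a slight angle. On [99, 100) the step sits at 742k.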